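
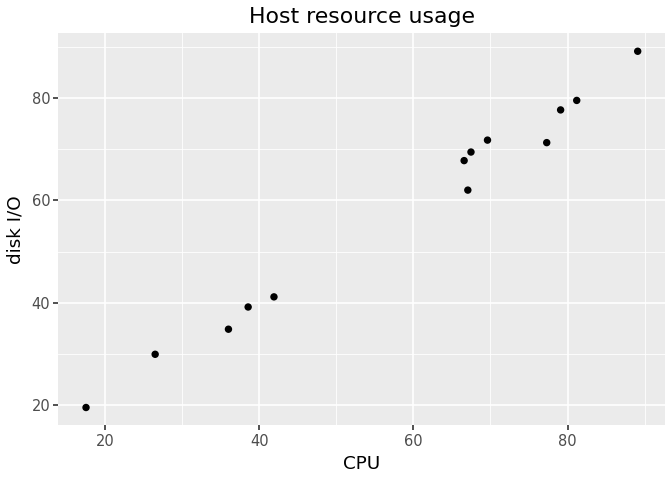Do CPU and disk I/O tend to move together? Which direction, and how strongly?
Points are positively correlated; strong (|r| ≈ 1.0).

positive, strong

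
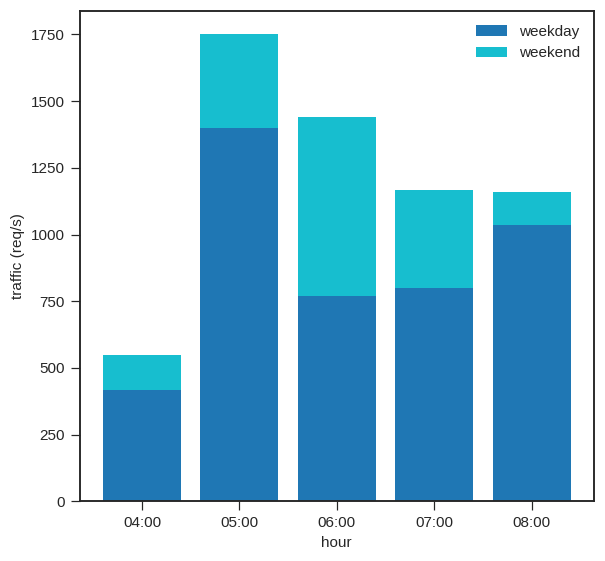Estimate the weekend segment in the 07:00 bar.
≈ 400

weekend top ≈ 1200, bottom ≈ 800; segment ≈ 400.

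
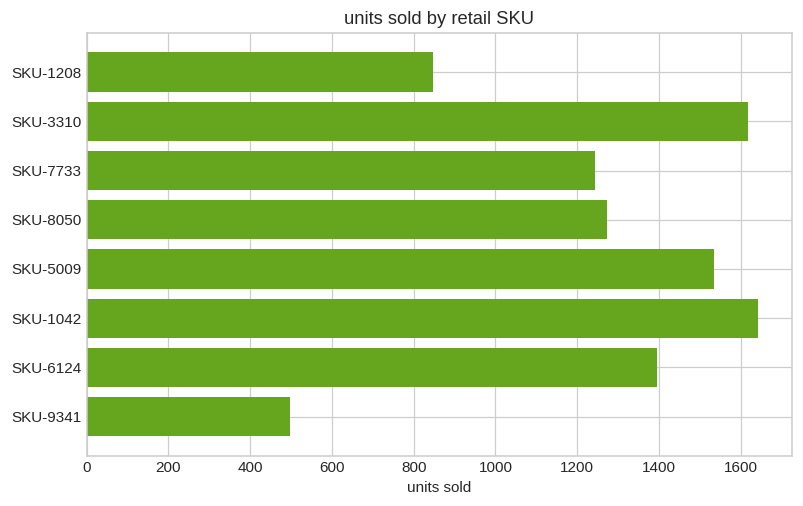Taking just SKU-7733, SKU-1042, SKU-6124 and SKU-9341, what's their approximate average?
(1200 + 1600 + 1400 + 400) / 4 ≈ 1150.

≈ 1150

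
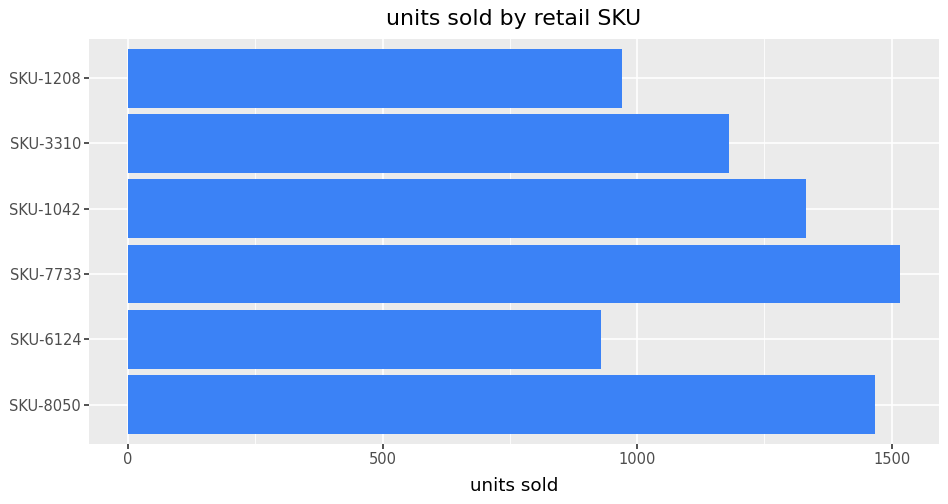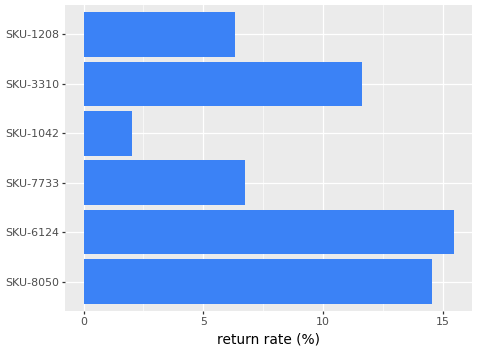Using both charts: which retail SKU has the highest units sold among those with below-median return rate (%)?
SKU-7733

Chart 2 median return rate (%) ≈ 10; below-median retail SKUs: SKU-7733, SKU-1042, SKU-1208. Among those, SKU-7733 has the highest units sold (≈ 1600).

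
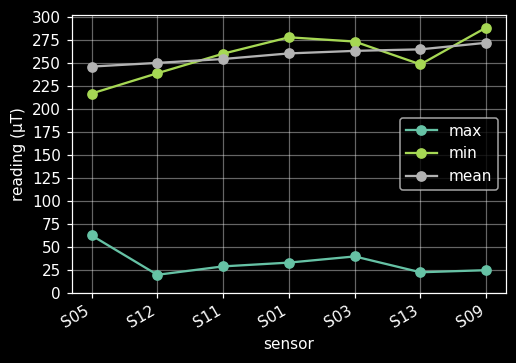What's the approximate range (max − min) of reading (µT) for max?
≈ 25

Max S05 ≈ 50, min S12 ≈ 25; range ≈ 25.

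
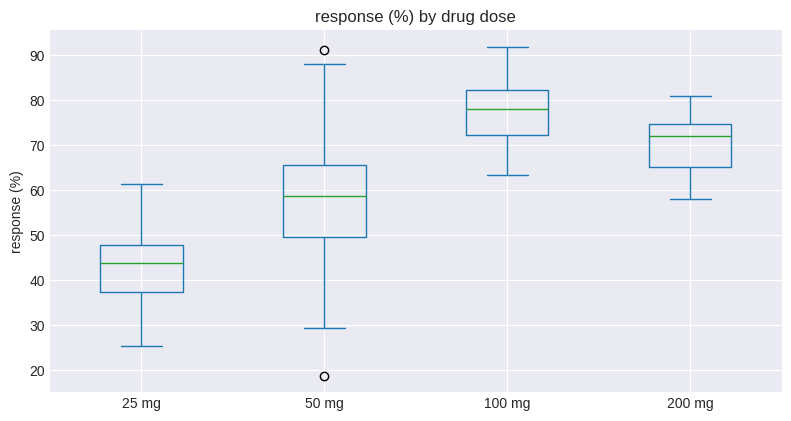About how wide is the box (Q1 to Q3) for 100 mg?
Q3 ≈ 80, Q1 ≈ 70; IQR ≈ 10.

≈ 10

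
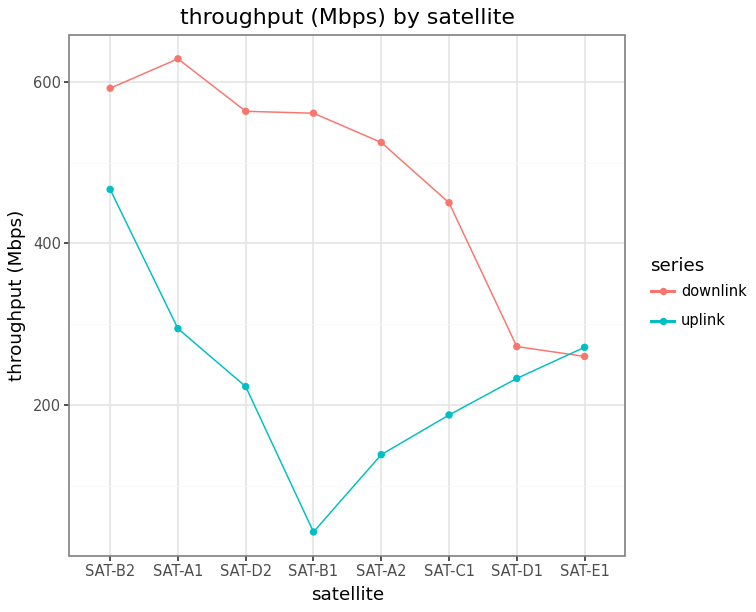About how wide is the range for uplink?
Max SAT-B2 ≈ 450, min SAT-B1 ≈ 50; range ≈ 400.

≈ 400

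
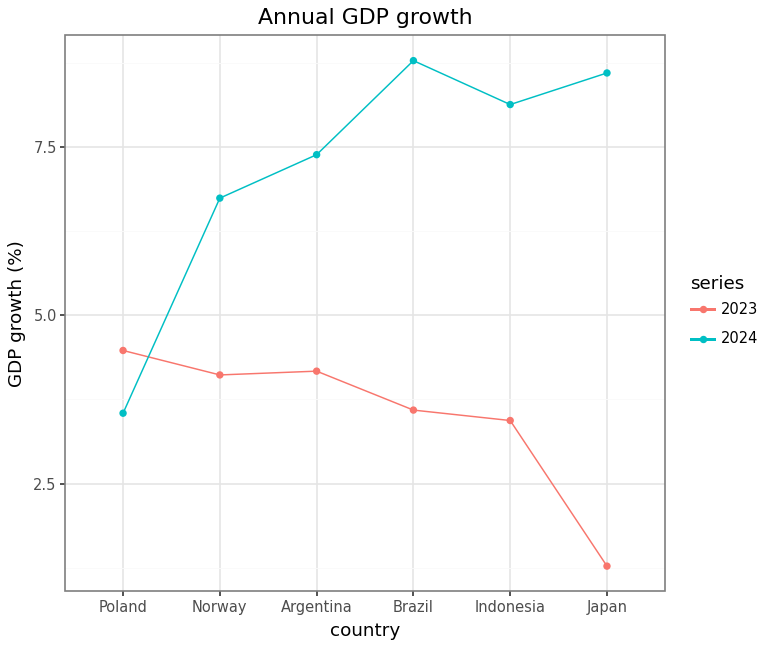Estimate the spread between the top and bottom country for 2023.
≈ 3

Max Poland ≈ 4, min Japan ≈ 1; range ≈ 3.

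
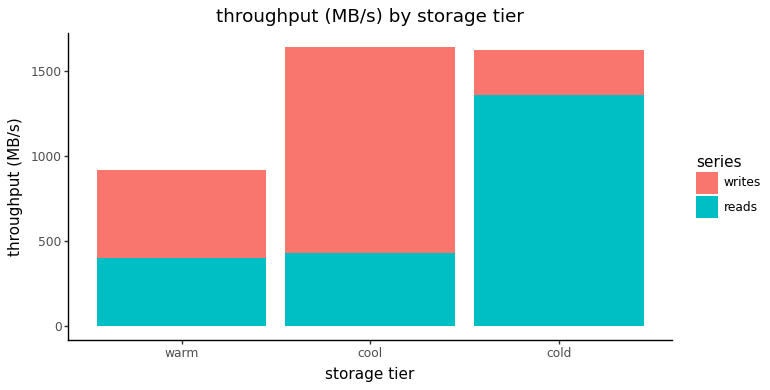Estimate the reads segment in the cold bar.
≈ 1400

reads top ≈ 1400, bottom ≈ 0; segment ≈ 1400.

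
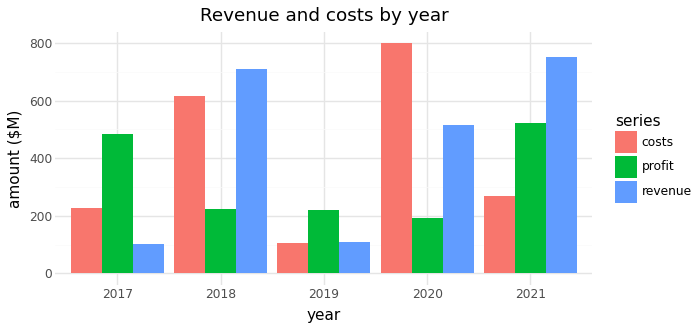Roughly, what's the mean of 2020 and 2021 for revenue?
≈ 650

(500 + 800) / 2 ≈ 650.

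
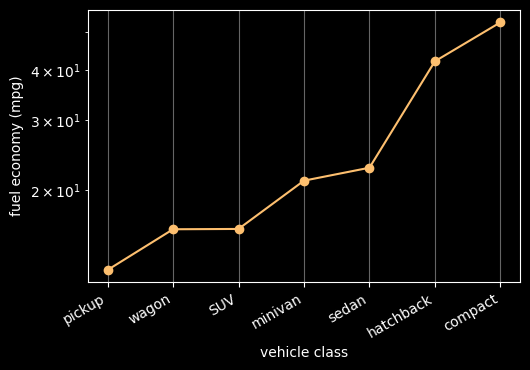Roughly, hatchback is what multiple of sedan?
≈ 1.6×

hatchback ≈ 40, sedan ≈ 25; 40/25 ≈ 1.6.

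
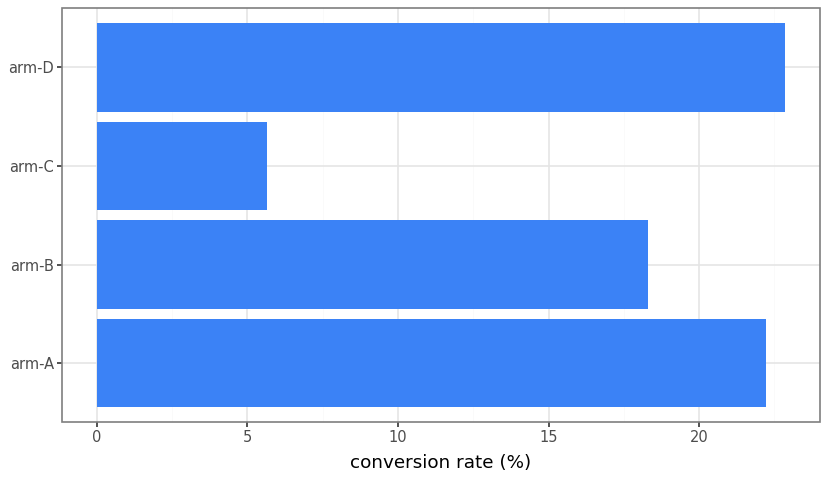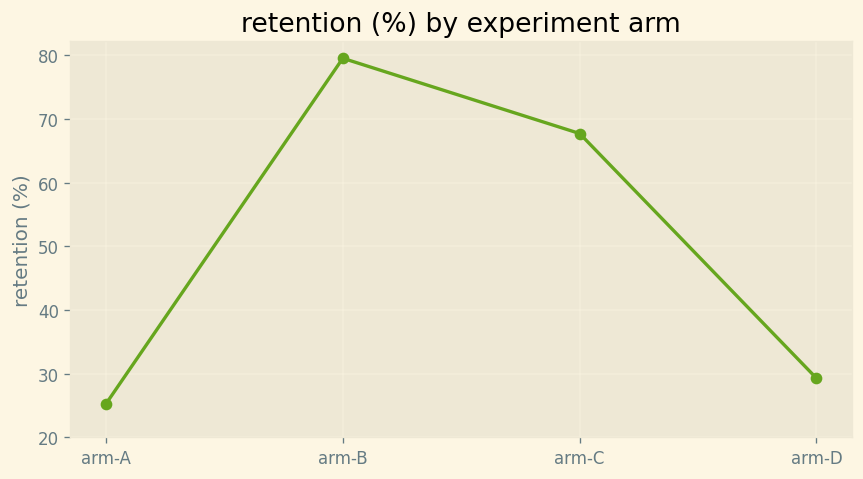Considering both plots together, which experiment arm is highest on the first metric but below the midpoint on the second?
arm-D

Chart 2 median retention (%) ≈ 50; below-median experiment arms: arm-A, arm-D. Among those, arm-D has the highest conversion rate (%) (≈ 25).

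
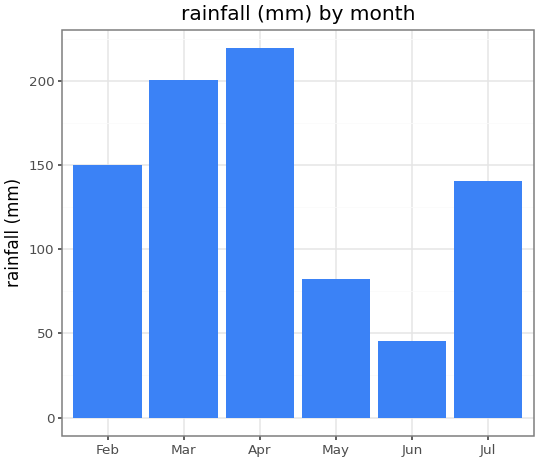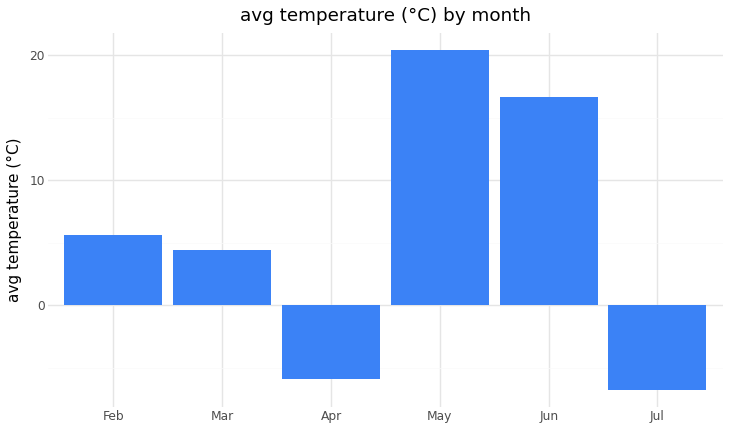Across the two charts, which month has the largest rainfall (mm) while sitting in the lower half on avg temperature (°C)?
Apr

Chart 2 median avg temperature (°C) ≈ 6; below-median months: Mar, Apr, Jul. Among those, Apr has the highest rainfall (mm) (≈ 225).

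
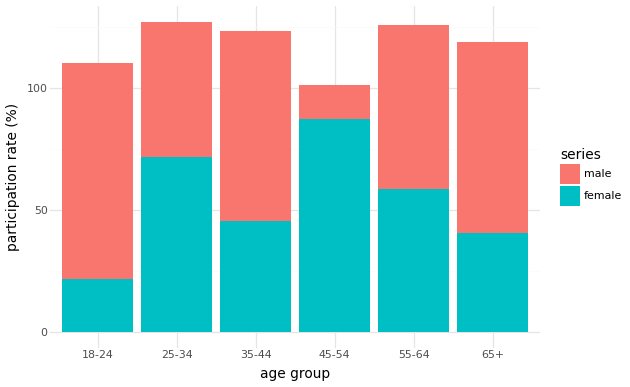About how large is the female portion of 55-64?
female top ≈ 60, bottom ≈ 0; segment ≈ 60.

≈ 60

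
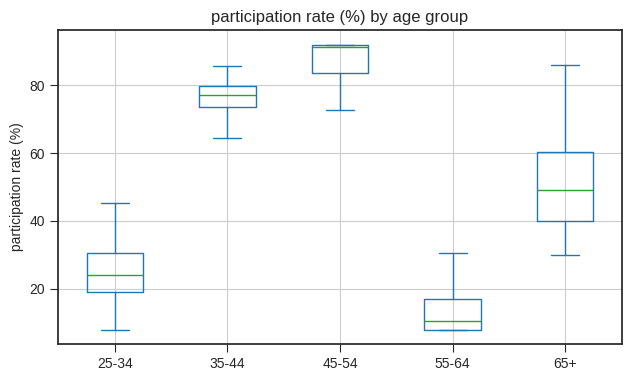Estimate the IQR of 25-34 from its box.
≈ 10

Q3 ≈ 30, Q1 ≈ 20; IQR ≈ 10.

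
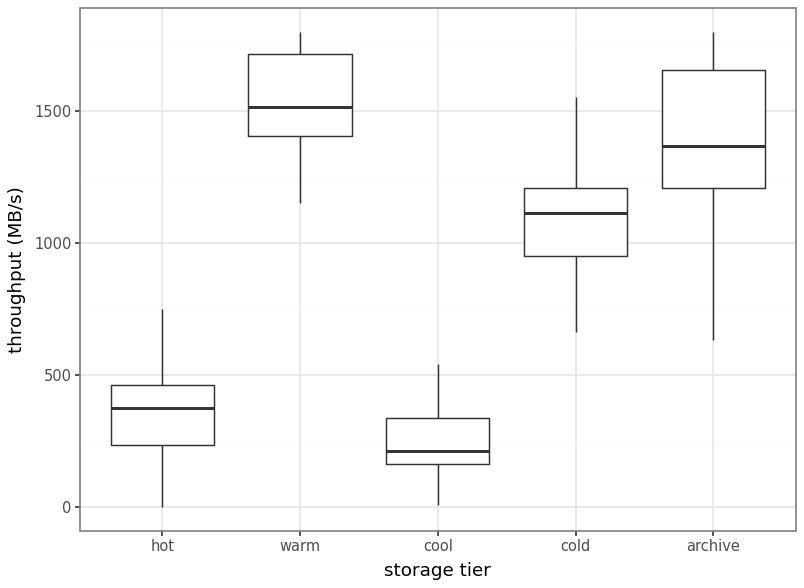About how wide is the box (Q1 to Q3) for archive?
Q3 ≈ 1600, Q1 ≈ 1200; IQR ≈ 400.

≈ 400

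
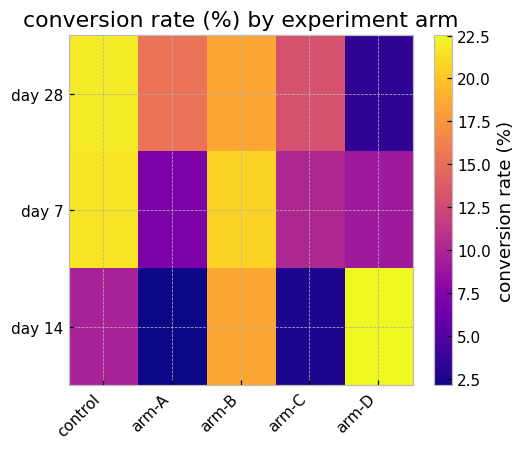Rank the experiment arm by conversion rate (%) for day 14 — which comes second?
arm-B

Top 3 for day 14: arm-D ≈ 22, arm-B ≈ 18, control ≈ 10.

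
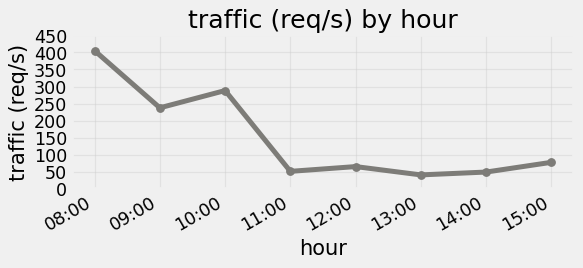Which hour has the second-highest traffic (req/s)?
Top 3: 08:00 ≈ 400, 10:00 ≈ 300, 09:00 ≈ 250.

10:00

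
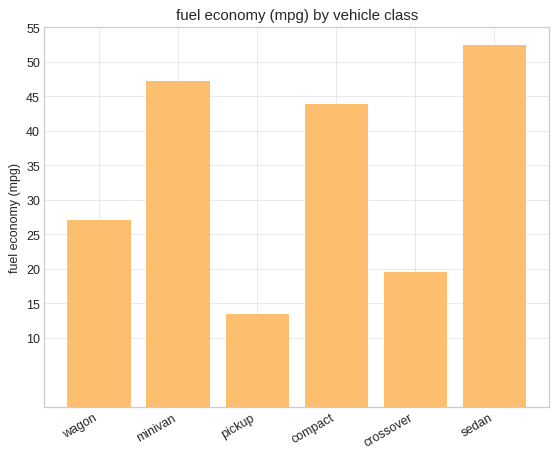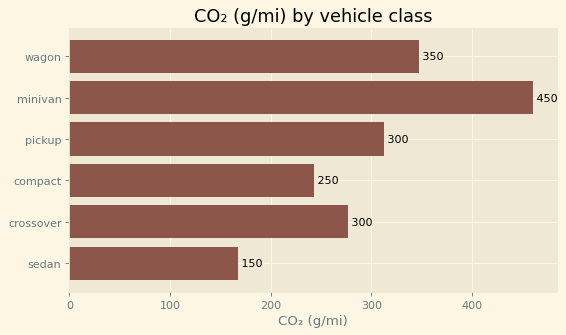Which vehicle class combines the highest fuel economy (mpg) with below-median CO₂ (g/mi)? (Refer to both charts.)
sedan

Chart 2 median CO₂ (g/mi) ≈ 300; below-median vehicle classes: compact, crossover, sedan. Among those, sedan has the highest fuel economy (mpg) (≈ 50).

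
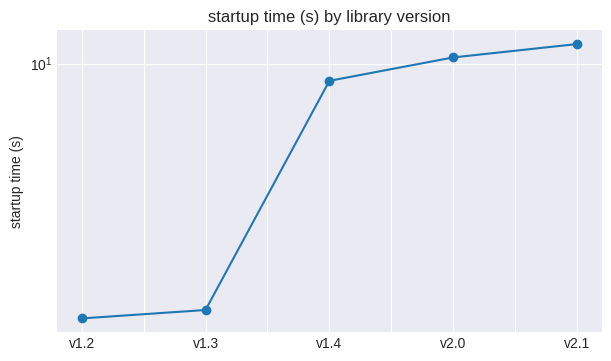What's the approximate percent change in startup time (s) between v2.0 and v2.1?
v2.0 ≈ 11, v2.1 ≈ 12; (12 − 11) / 11 ≈ +9.1%.

≈ +9.1%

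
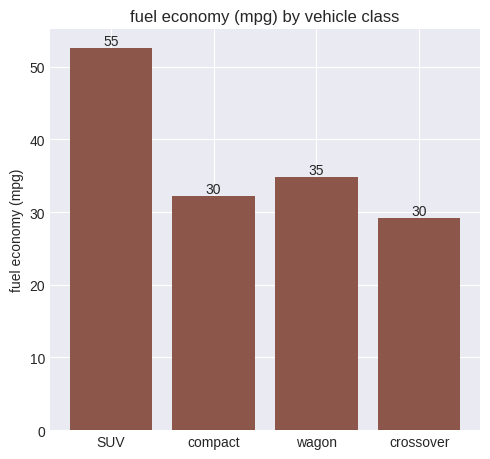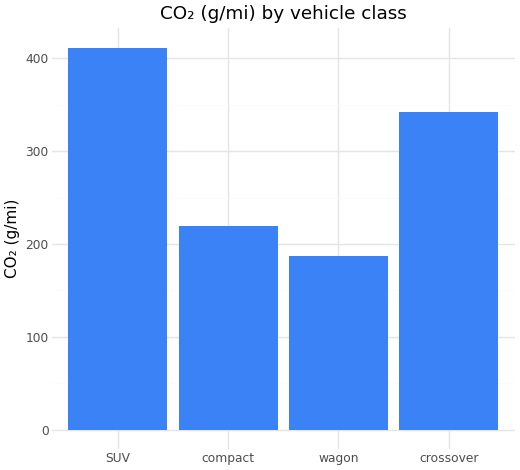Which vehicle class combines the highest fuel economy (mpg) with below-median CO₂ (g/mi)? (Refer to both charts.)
wagon

Chart 2 median CO₂ (g/mi) ≈ 300; below-median vehicle classes: compact, wagon. Among those, wagon has the highest fuel economy (mpg) (≈ 35).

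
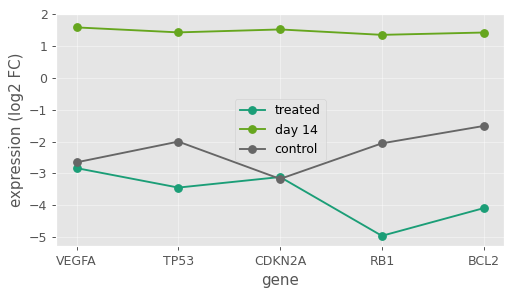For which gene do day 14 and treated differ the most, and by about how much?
RB1: day 14 ≈ 1, treated ≈ -5 → gap ≈ 6. Next-largest (BCL2) is only ≈ 5.

RB1, ≈ 6 log2 FC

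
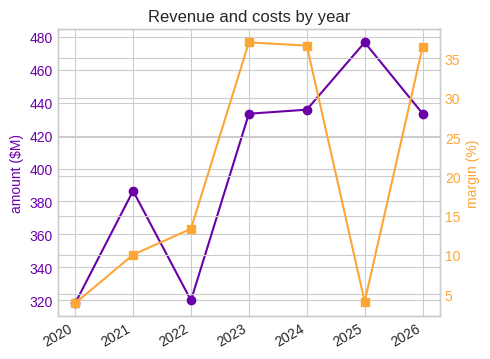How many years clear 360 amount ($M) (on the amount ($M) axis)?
Above 360: 2021, 2023, 2024, 2025, 2026.

5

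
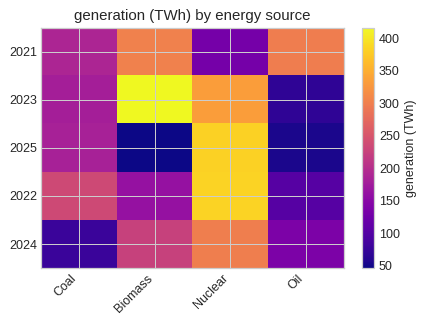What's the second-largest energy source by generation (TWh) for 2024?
Biomass

Top 3 for 2024: Nuclear ≈ 300, Biomass ≈ 250, Oil ≈ 150.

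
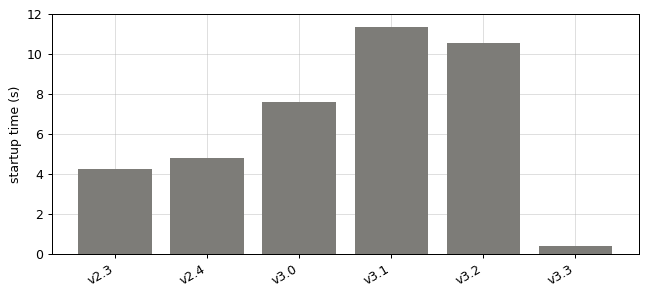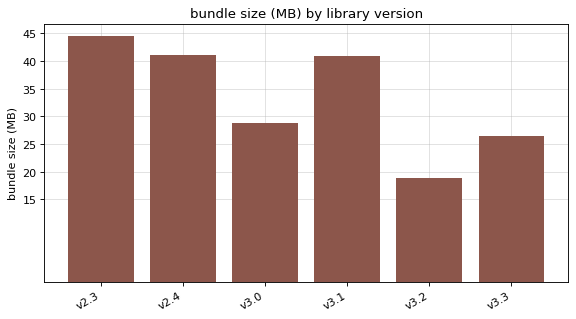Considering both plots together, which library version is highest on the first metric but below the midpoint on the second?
v3.2

Chart 2 median bundle size (MB) ≈ 35; below-median library versions: v3.0, v3.2, v3.3. Among those, v3.2 has the highest startup time (s) (≈ 10).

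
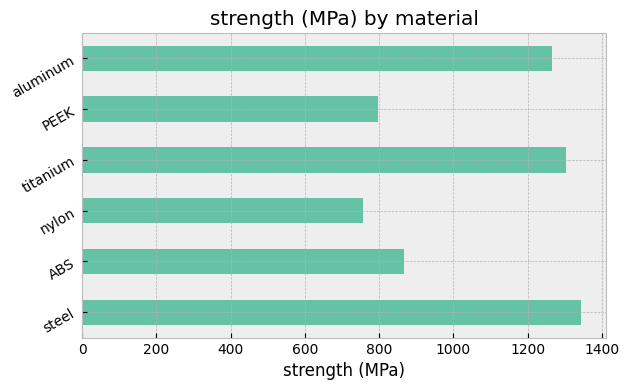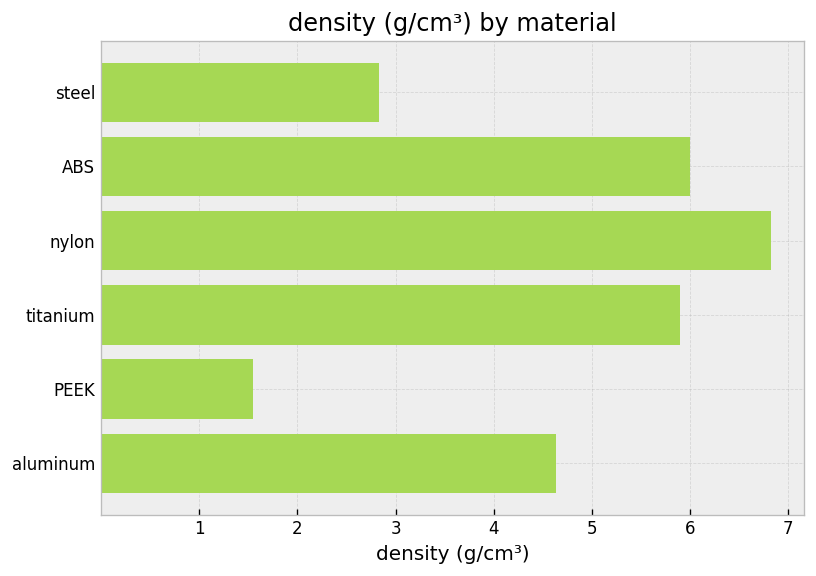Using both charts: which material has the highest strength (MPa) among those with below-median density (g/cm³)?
Chart 2 median density (g/cm³) ≈ 5; below-median materials: steel, PEEK, aluminum. Among those, steel has the highest strength (MPa) (≈ 1400).

steel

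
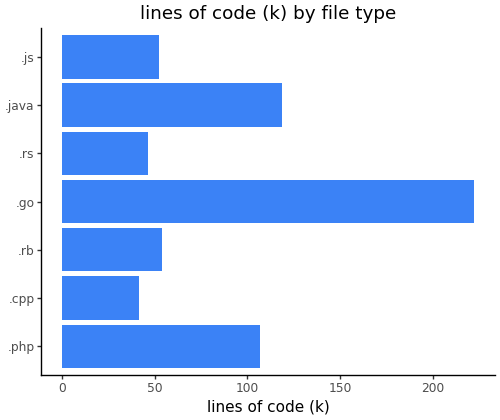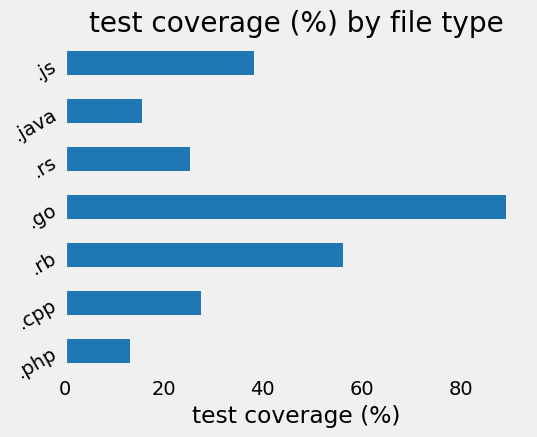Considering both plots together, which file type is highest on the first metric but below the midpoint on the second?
Chart 2 median test coverage (%) ≈ 30; below-median file types: .php, .rs, .java. Among those, .java has the highest lines of code (k) (≈ 125).

.java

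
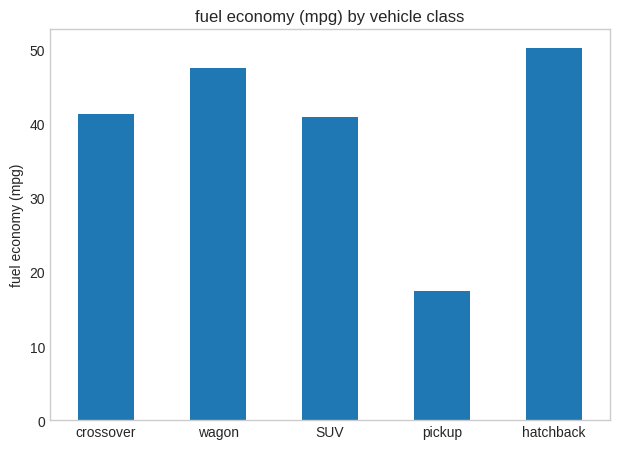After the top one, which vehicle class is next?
Top 3: hatchback ≈ 50, wagon ≈ 45, crossover ≈ 40.

wagon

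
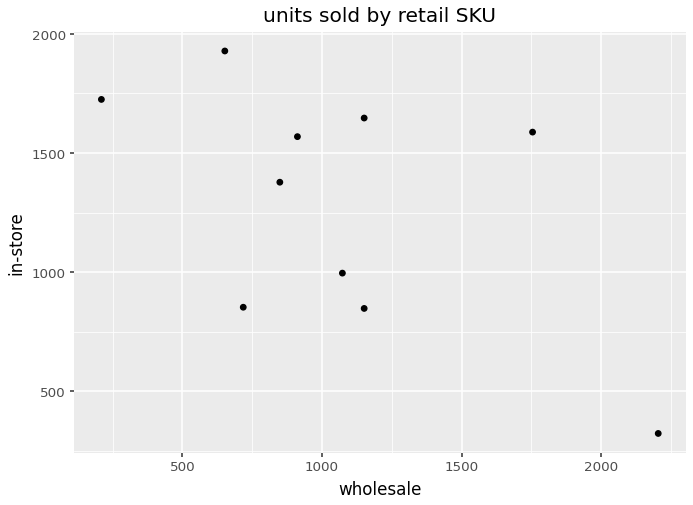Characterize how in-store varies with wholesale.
Points are negatively correlated; moderate (|r| ≈ 0.6).

negative, moderate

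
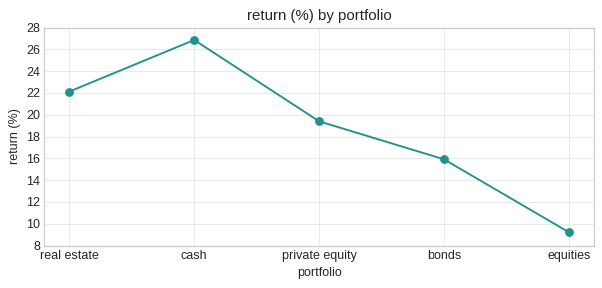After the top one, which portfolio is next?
Top 3: cash ≈ 26, real estate ≈ 22, private equity ≈ 20.

real estate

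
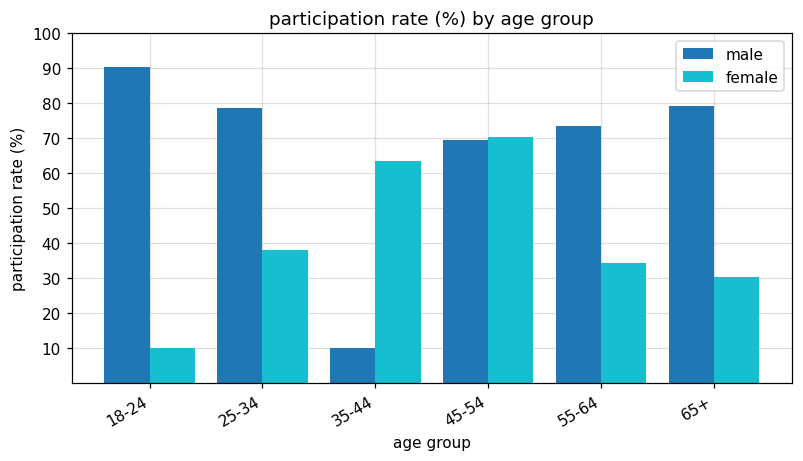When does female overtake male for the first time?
25-34: female ≈ 40 vs male ≈ 80 (not yet); 35-44: female ≈ 60 vs male ≈ 10 (first crossover).

35-44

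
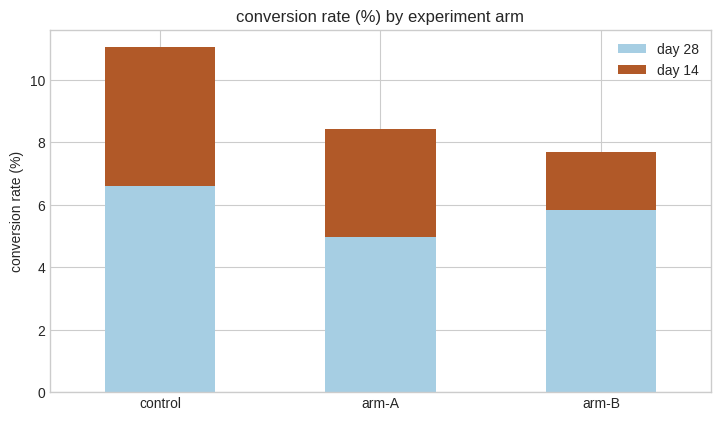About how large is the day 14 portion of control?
day 14 top ≈ 11, bottom ≈ 7; segment ≈ 4.

≈ 4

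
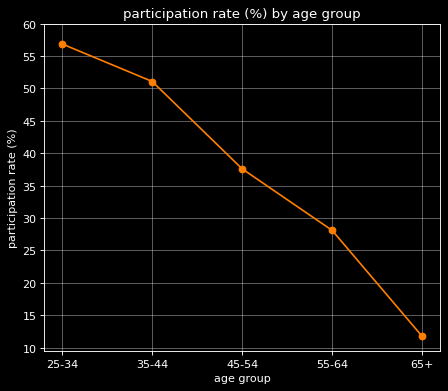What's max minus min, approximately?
≈ 45

Max 25-34 ≈ 55, min 65+ ≈ 10; range ≈ 45.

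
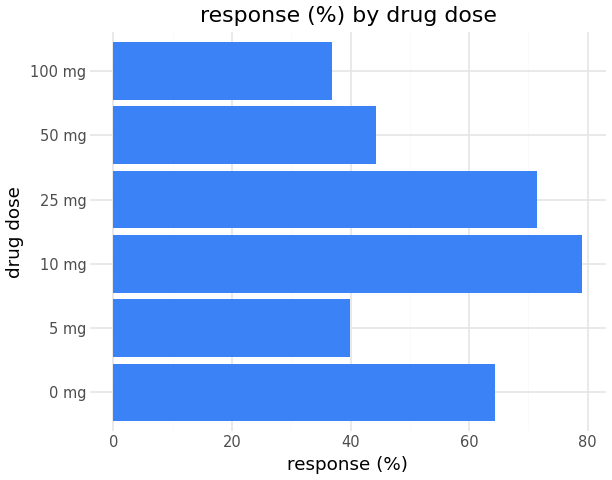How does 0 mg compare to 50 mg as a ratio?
0 mg ≈ 60, 50 mg ≈ 40; 60/40 ≈ 1.5.

≈ 1.5×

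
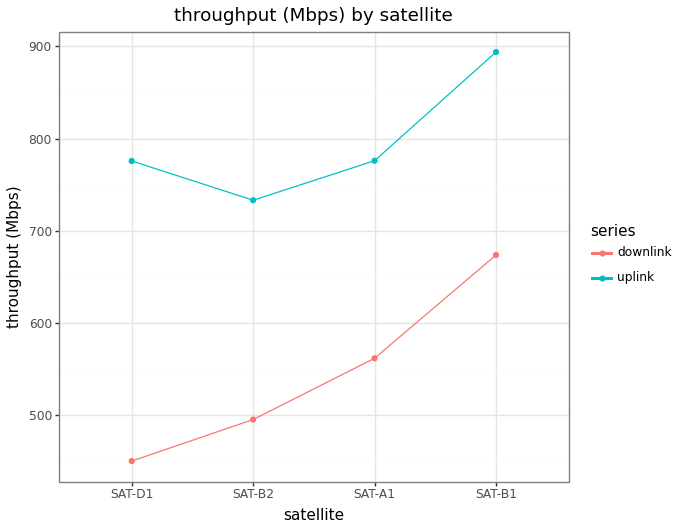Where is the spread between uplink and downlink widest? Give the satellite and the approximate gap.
SAT-D1, ≈ 350 Mbps

SAT-D1: uplink ≈ 800, downlink ≈ 450 → gap ≈ 350. Next-largest (SAT-B2) is only ≈ 250.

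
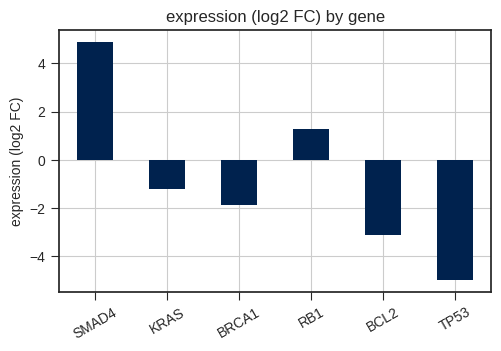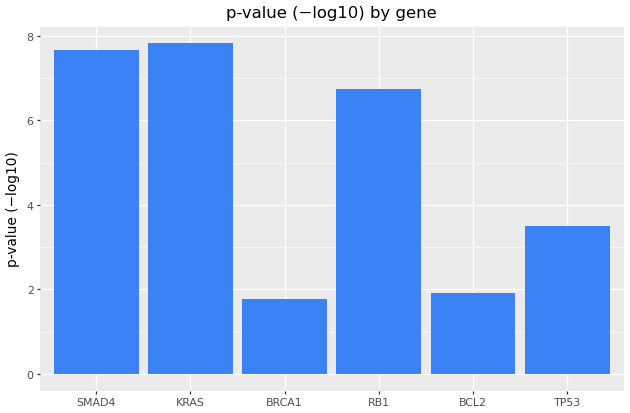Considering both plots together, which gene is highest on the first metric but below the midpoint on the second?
Chart 2 median p-value (−log10) ≈ 5; below-median genes: BRCA1, BCL2, TP53. Among those, BRCA1 has the highest expression (log2 FC) (≈ -2).

BRCA1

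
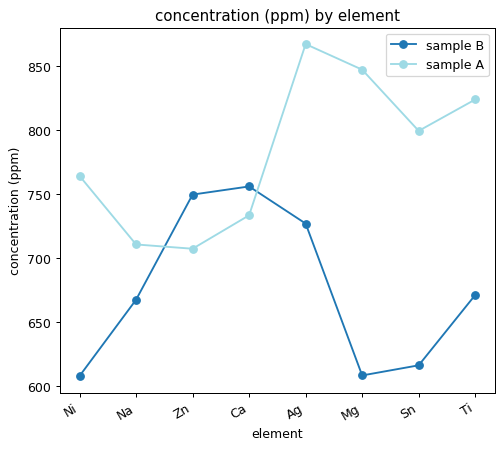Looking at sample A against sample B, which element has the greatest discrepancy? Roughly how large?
Mg: sample A ≈ 850, sample B ≈ 600 → gap ≈ 250. Next-largest (Sn) is only ≈ 175.

Mg, ≈ 250 ppm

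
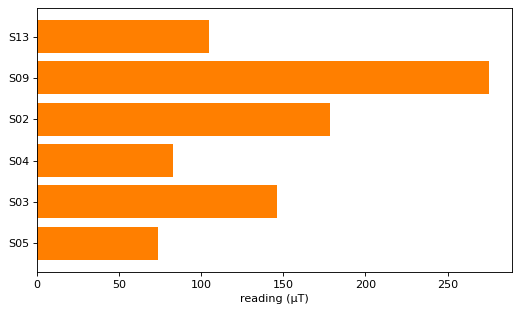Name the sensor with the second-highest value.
Top 3: S09 ≈ 275, S02 ≈ 175, S03 ≈ 150.

S02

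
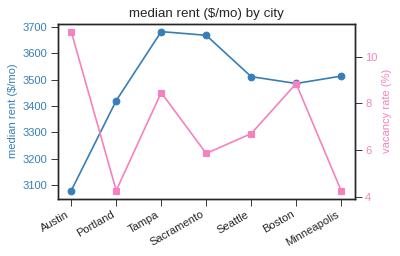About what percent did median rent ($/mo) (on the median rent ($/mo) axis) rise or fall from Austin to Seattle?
≈ +12.9%

Austin ≈ 3100, Seattle ≈ 3500; (3500 − 3100) / 3100 ≈ +12.9%.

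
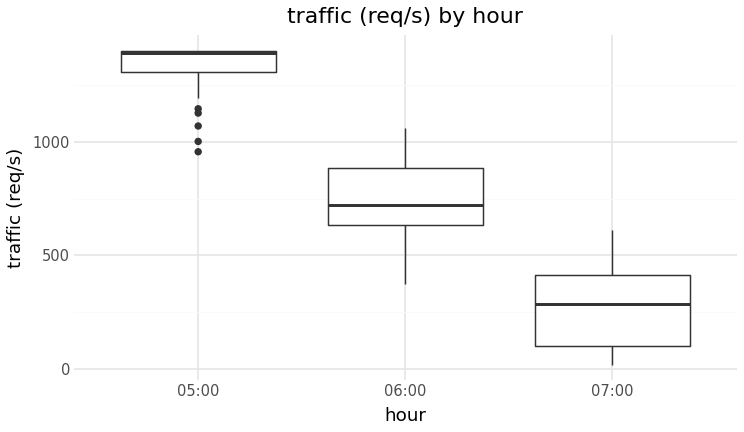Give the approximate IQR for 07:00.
≈ 300

Q3 ≈ 400, Q1 ≈ 100; IQR ≈ 300.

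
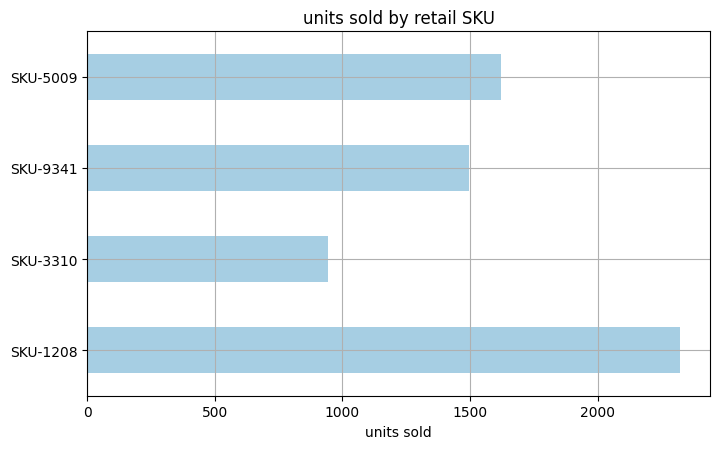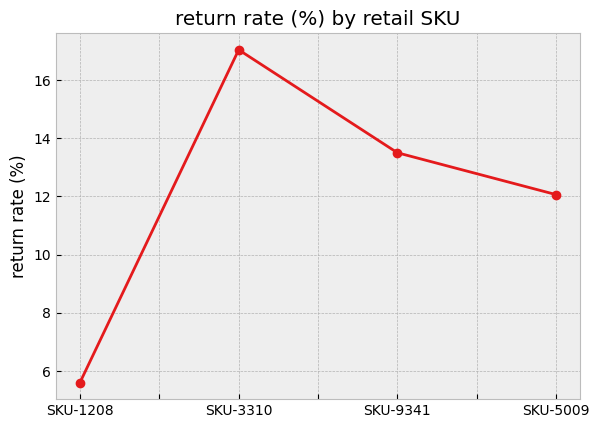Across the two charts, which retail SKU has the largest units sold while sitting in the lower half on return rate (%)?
SKU-1208

Chart 2 median return rate (%) ≈ 12; below-median retail SKUs: SKU-1208, SKU-5009. Among those, SKU-1208 has the highest units sold (≈ 2500).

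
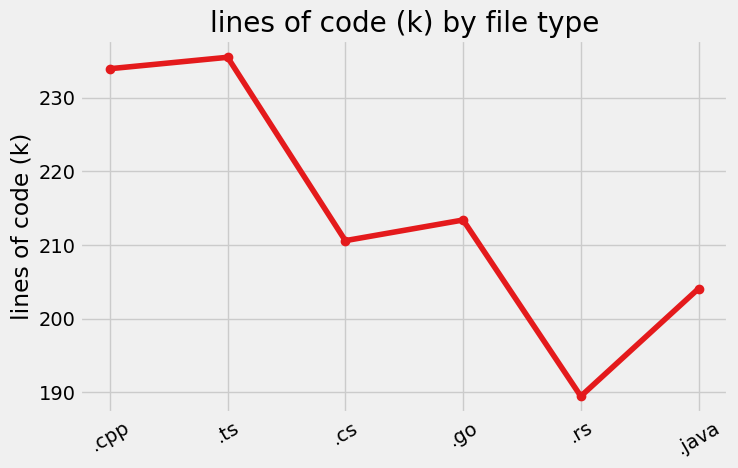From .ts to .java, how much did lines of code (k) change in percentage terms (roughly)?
≈ -12.8%

.ts ≈ 235, .java ≈ 205; (205 − 235) / 235 ≈ -12.8%.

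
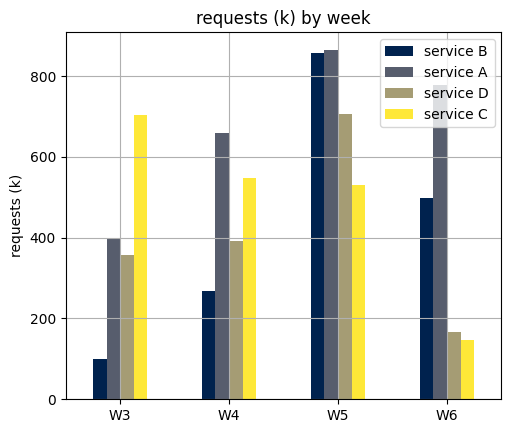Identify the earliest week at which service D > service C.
W4: service D ≈ 400 vs service C ≈ 500 (not yet); W5: service D ≈ 700 vs service C ≈ 500 (first crossover).

W5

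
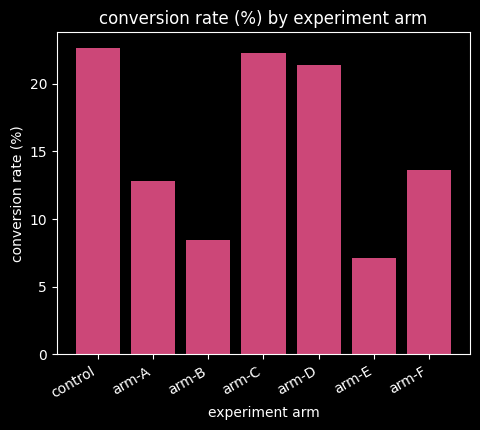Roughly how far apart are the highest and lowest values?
≈ 14

Max control ≈ 22, min arm-E ≈ 8; range ≈ 14.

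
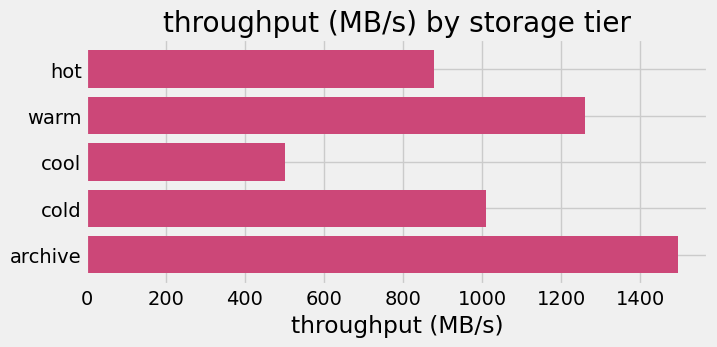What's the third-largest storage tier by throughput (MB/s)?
cold

Top 4: archive ≈ 1400, warm ≈ 1200, cold ≈ 1000, hot ≈ 800.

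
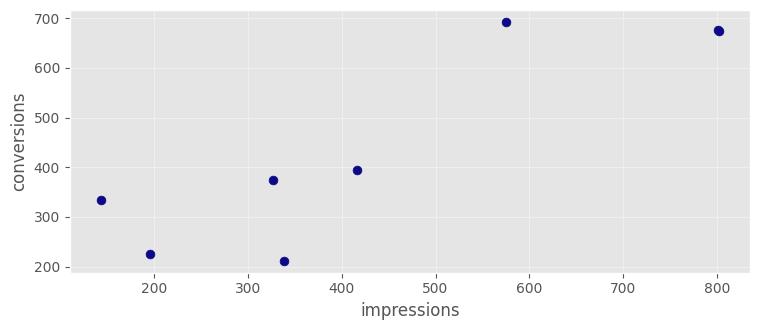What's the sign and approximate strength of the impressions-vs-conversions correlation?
Points are positively correlated; strong (|r| ≈ 0.9).

positive, strong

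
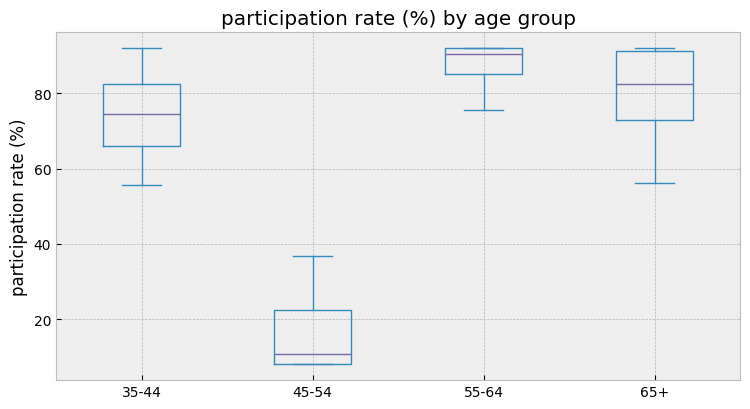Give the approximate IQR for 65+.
≈ 20

Q3 ≈ 90, Q1 ≈ 70; IQR ≈ 20.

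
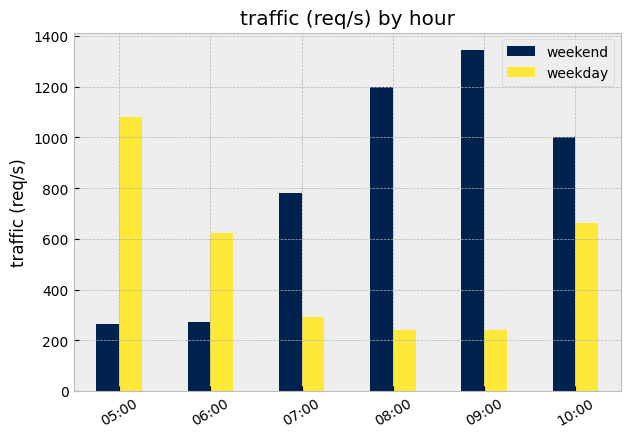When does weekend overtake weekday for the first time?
07:00

06:00: weekend ≈ 200 vs weekday ≈ 600 (not yet); 07:00: weekend ≈ 800 vs weekday ≈ 200 (first crossover).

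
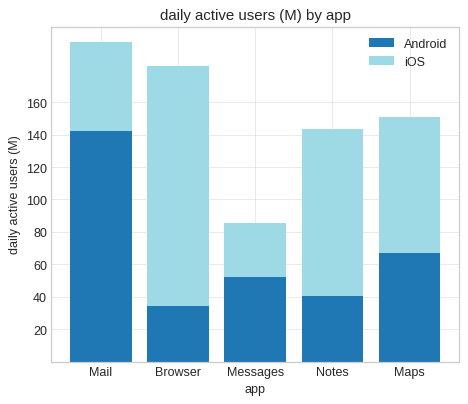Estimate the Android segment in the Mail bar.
≈ 140

Android top ≈ 140, bottom ≈ 0; segment ≈ 140.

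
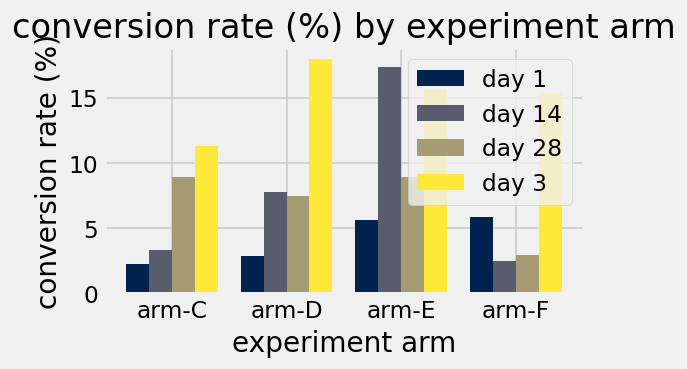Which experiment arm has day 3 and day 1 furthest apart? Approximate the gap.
arm-D, ≈ 16 %

arm-D: day 3 ≈ 18, day 1 ≈ 2 → gap ≈ 16. Next-largest (arm-E) is only ≈ 10.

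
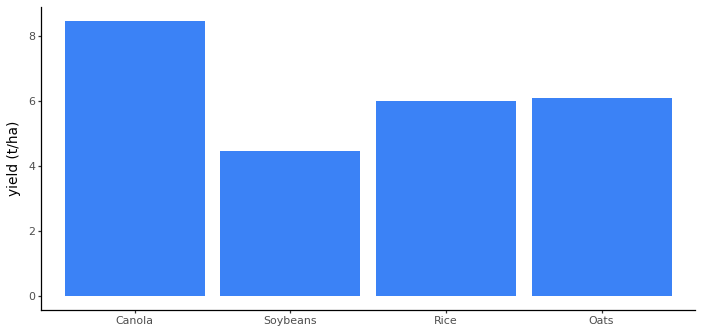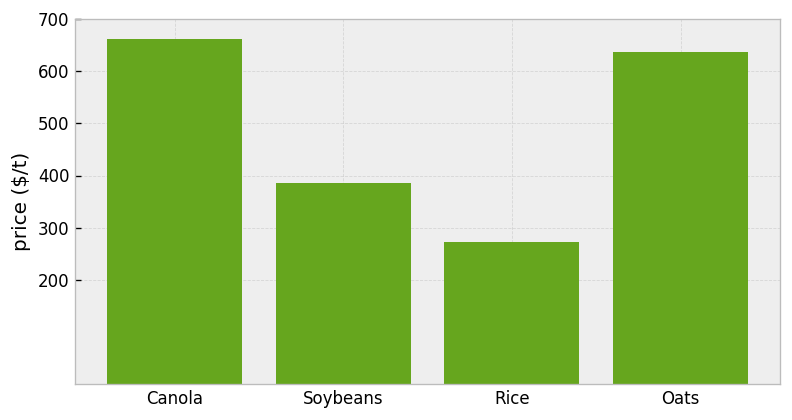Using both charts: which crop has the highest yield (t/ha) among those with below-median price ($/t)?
Chart 2 median price ($/t) ≈ 500; below-median crops: Soybeans, Rice. Among those, Rice has the highest yield (t/ha) (≈ 6).

Rice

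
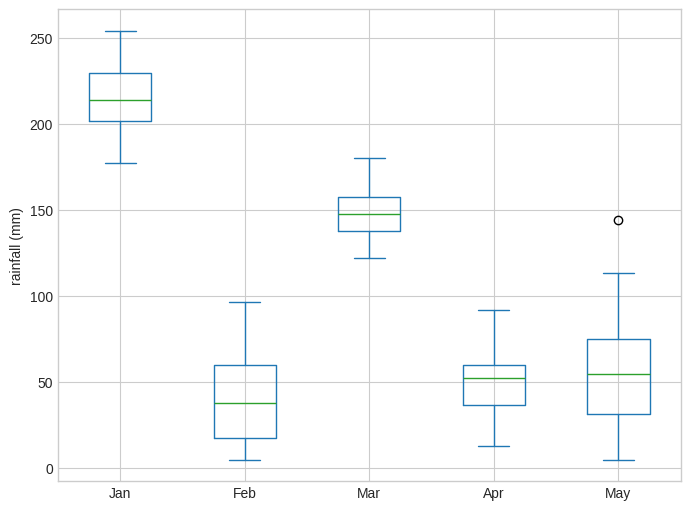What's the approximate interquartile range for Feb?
≈ 40

Q3 ≈ 60, Q1 ≈ 20; IQR ≈ 40.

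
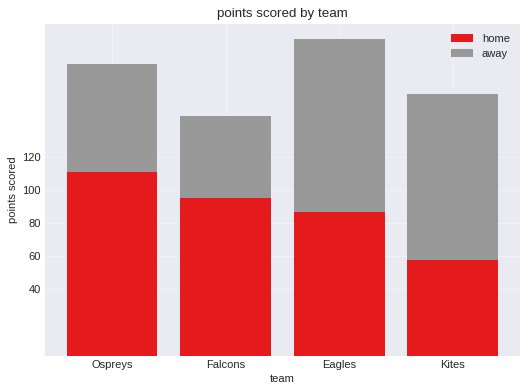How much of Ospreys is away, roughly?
away top ≈ 180, bottom ≈ 120; segment ≈ 60.

≈ 60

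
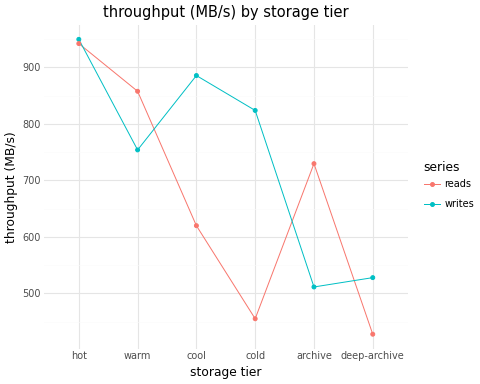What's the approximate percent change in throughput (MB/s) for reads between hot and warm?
≈ -10.5%

hot ≈ 950, warm ≈ 850; (850 − 950) / 950 ≈ -10.5%.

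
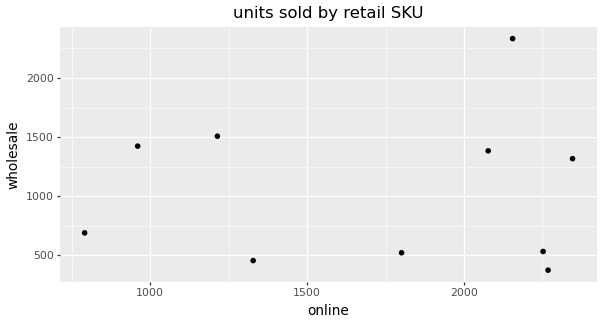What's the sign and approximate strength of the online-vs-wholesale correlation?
Points are roughly uncorrelated; weak (|r| ≈ 0.1).

no clear correlation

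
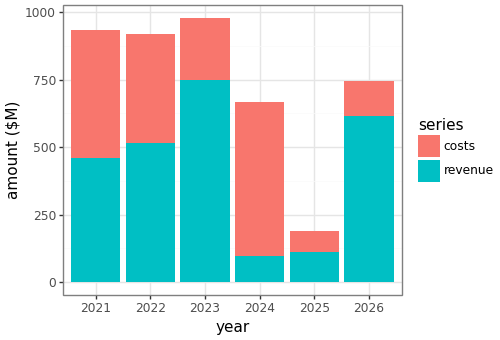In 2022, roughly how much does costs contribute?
costs top ≈ 900, bottom ≈ 500; segment ≈ 400.

≈ 400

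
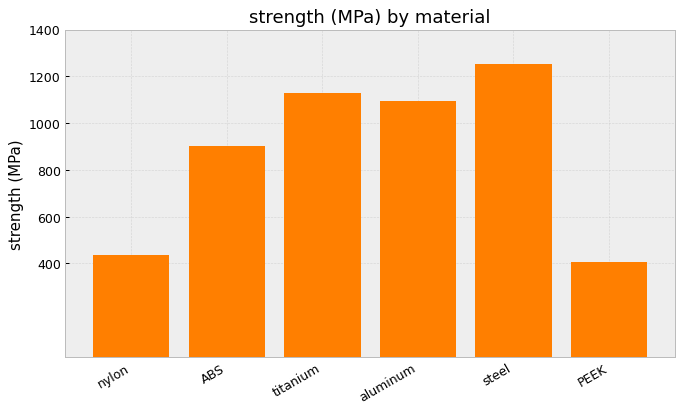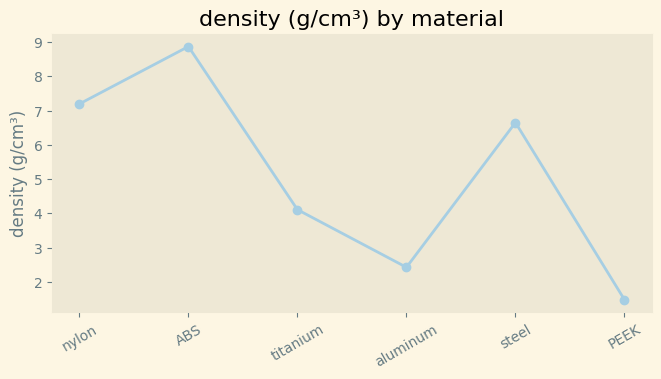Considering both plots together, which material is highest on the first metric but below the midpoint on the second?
titanium

Chart 2 median density (g/cm³) ≈ 5; below-median materials: titanium, aluminum, PEEK. Among those, titanium has the highest strength (MPa) (≈ 1200).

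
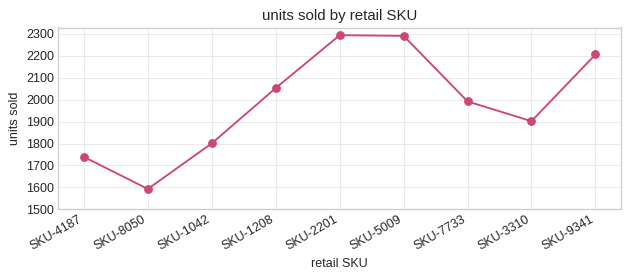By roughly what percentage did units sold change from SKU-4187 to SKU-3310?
SKU-4187 ≈ 1700, SKU-3310 ≈ 1900; (1900 − 1700) / 1700 ≈ +11.8%.

≈ +11.8%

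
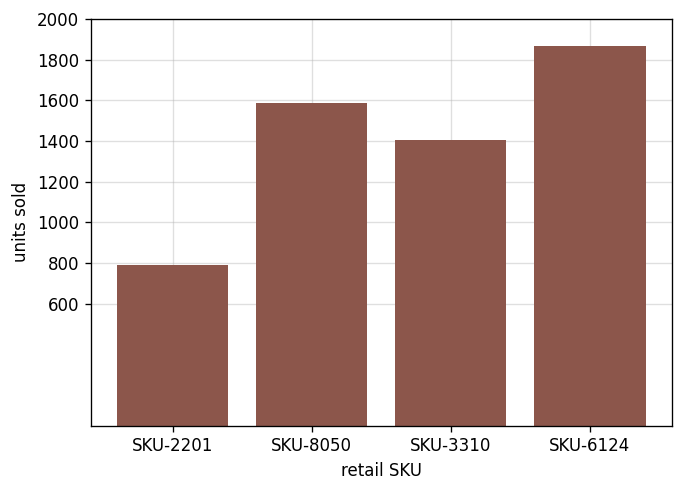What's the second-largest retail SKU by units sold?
Top 3: SKU-6124 ≈ 1800, SKU-8050 ≈ 1600, SKU-3310 ≈ 1400.

SKU-8050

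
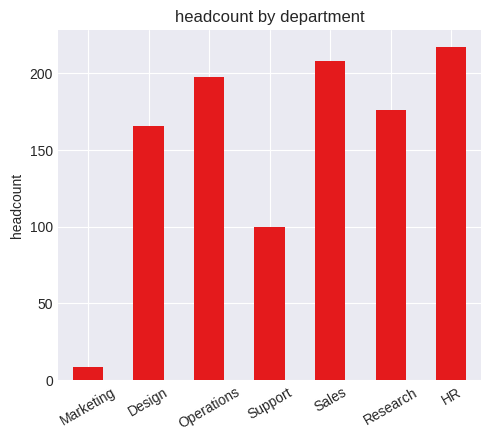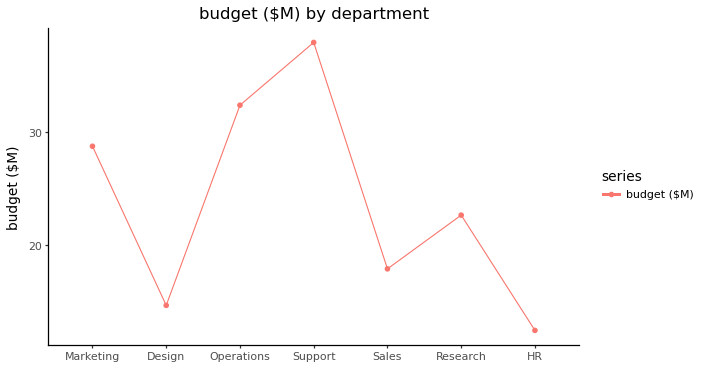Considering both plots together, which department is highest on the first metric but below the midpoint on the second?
HR

Chart 2 median budget ($M) ≈ 25; below-median departments: Design, Sales, HR. Among those, HR has the highest headcount (≈ 220).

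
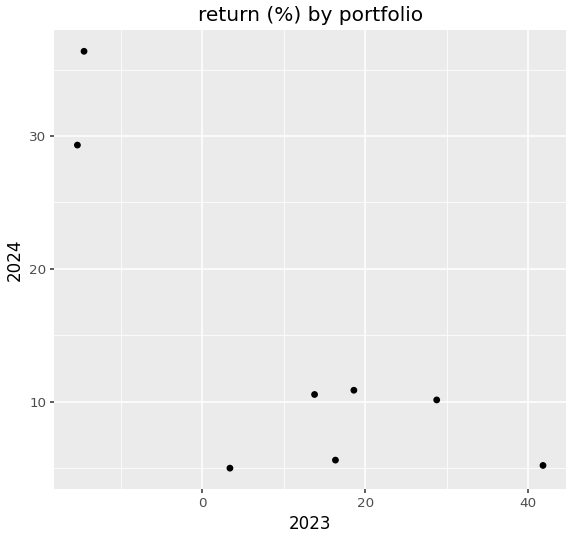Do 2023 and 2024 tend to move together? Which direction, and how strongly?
negative, strong

Points are negatively correlated; strong (|r| ≈ 0.8).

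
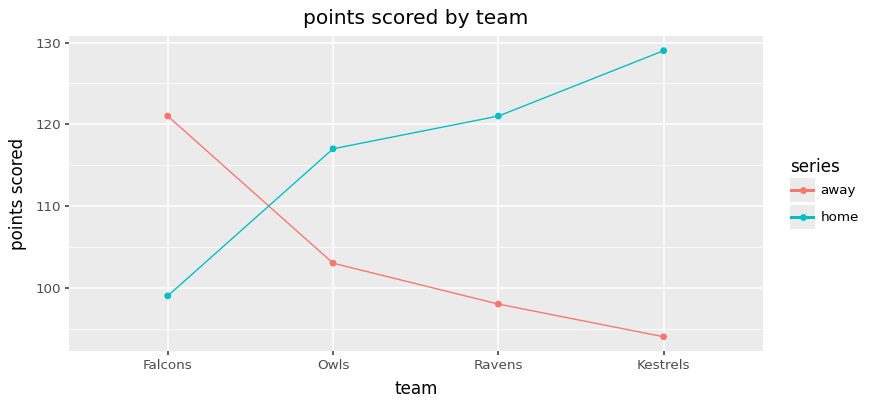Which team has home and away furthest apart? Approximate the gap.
Kestrels, ≈ 35

Kestrels: home ≈ 130, away ≈ 95 → gap ≈ 35. Next-largest (Ravens) is only ≈ 20.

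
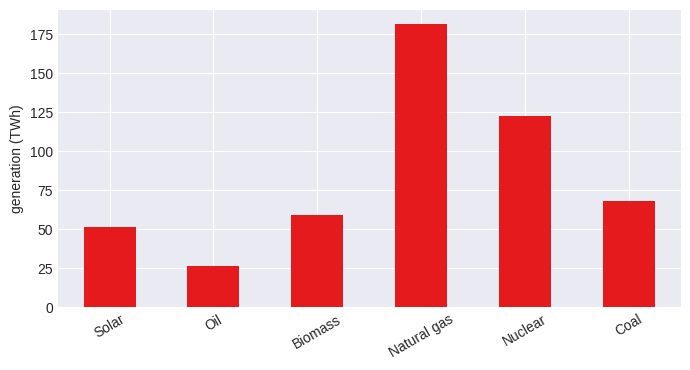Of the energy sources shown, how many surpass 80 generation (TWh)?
2

Above 80: Natural gas, Nuclear.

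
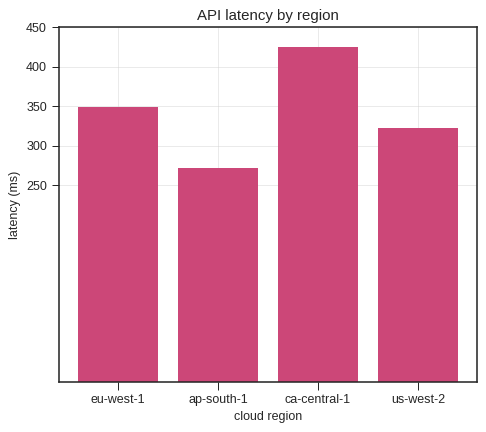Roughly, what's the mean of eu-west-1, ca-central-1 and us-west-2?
(350 + 400 + 300) / 3 ≈ 350.

≈ 350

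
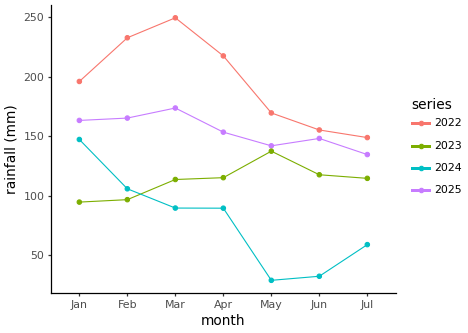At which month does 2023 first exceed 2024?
Feb: 2023 ≈ 100 vs 2024 ≈ 100 (not yet); Mar: 2023 ≈ 120 vs 2024 ≈ 80 (first crossover).

Mar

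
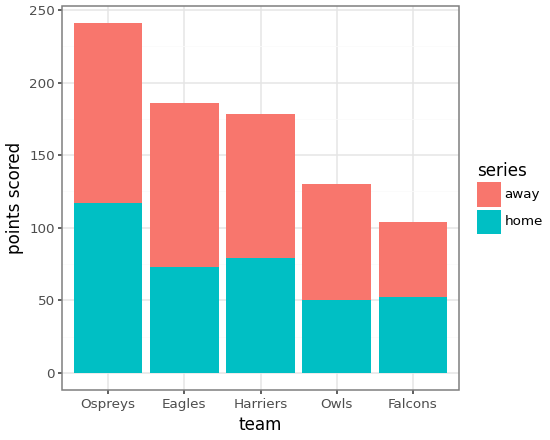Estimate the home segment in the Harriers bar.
home top ≈ 75, bottom ≈ 0; segment ≈ 75.

≈ 75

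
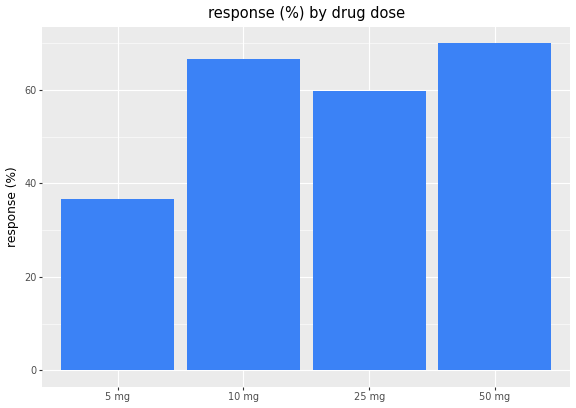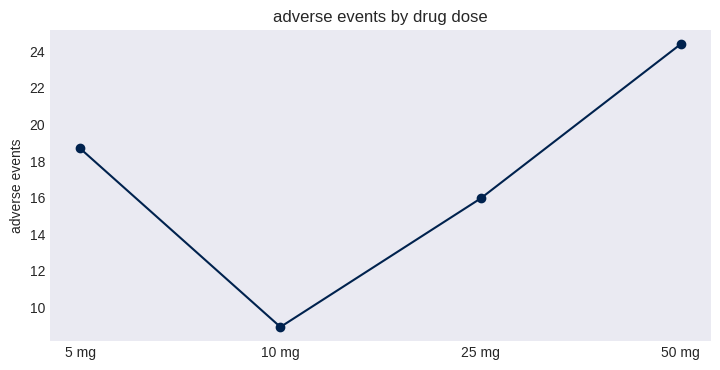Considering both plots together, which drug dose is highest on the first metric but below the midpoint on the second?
10 mg

Chart 2 median adverse events ≈ 15; below-median drug doses: 10 mg, 25 mg. Among those, 10 mg has the highest response (%) (≈ 70).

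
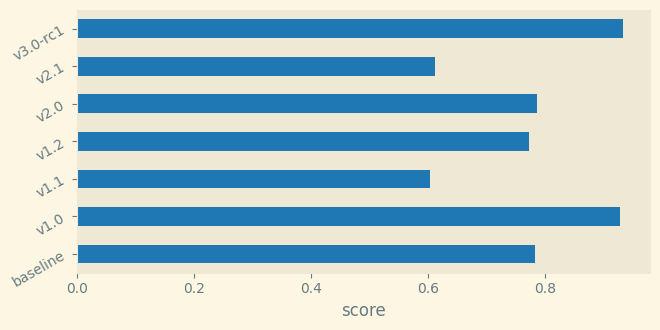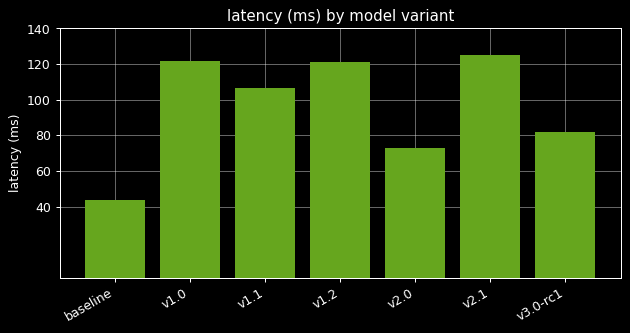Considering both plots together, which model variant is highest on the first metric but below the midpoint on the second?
v3.0-rc1

Chart 2 median latency (ms) ≈ 100; below-median model variants: baseline, v2.0, v3.0-rc1. Among those, v3.0-rc1 has the highest score (≈ 0.9).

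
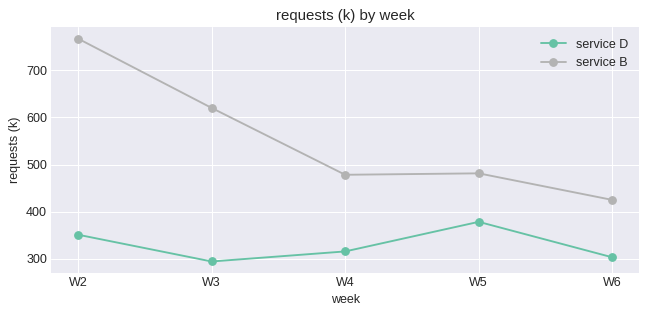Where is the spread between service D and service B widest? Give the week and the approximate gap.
W2: service D ≈ 350, service B ≈ 750 → gap ≈ 400. Next-largest (W3) is only ≈ 300.

W2, ≈ 400 k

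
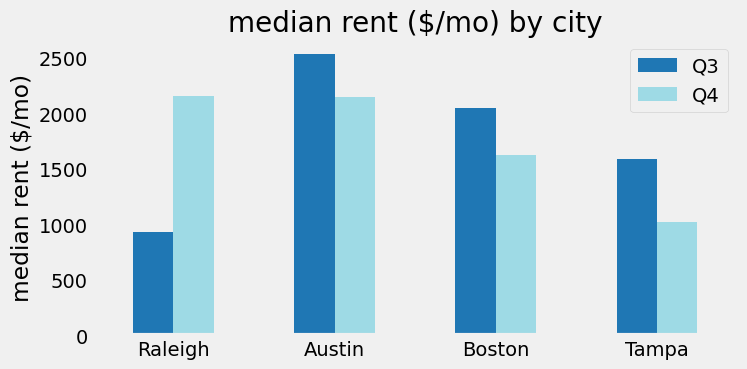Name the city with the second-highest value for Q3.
Top 3 for Q3: Austin ≈ 2500, Boston ≈ 2000, Tampa ≈ 1500.

Boston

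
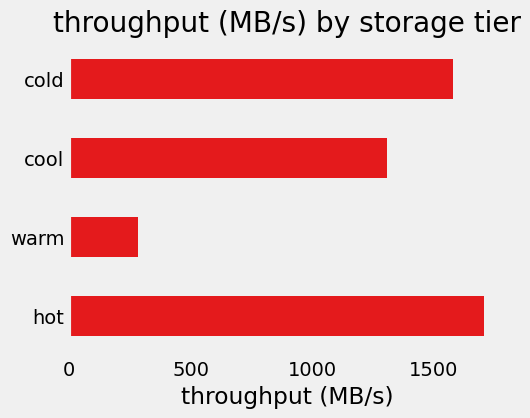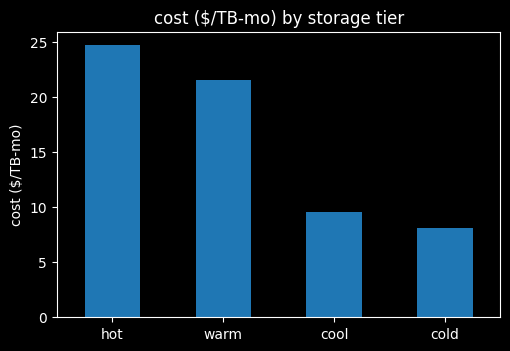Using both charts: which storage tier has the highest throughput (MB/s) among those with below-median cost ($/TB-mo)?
cold

Chart 2 median cost ($/TB-mo) ≈ 15; below-median storage tiers: cool, cold. Among those, cold has the highest throughput (MB/s) (≈ 1600).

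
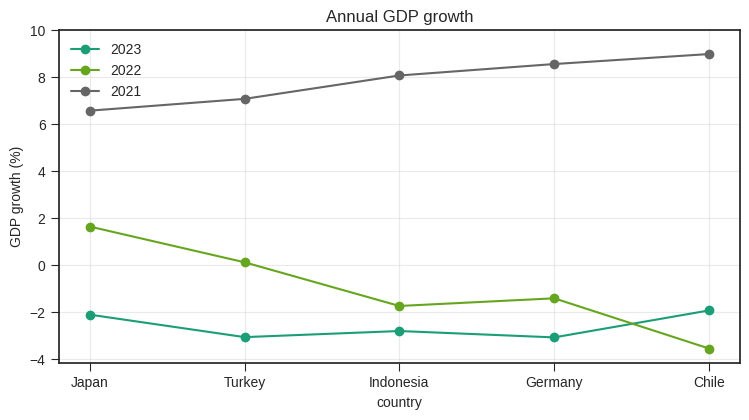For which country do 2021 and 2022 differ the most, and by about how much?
Chile, ≈ 12 %

Chile: 2021 ≈ 8, 2022 ≈ -4 → gap ≈ 12. Next-largest (Germany) is only ≈ 10.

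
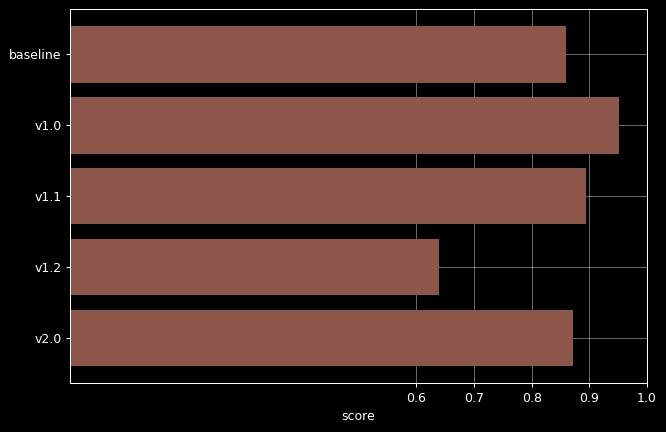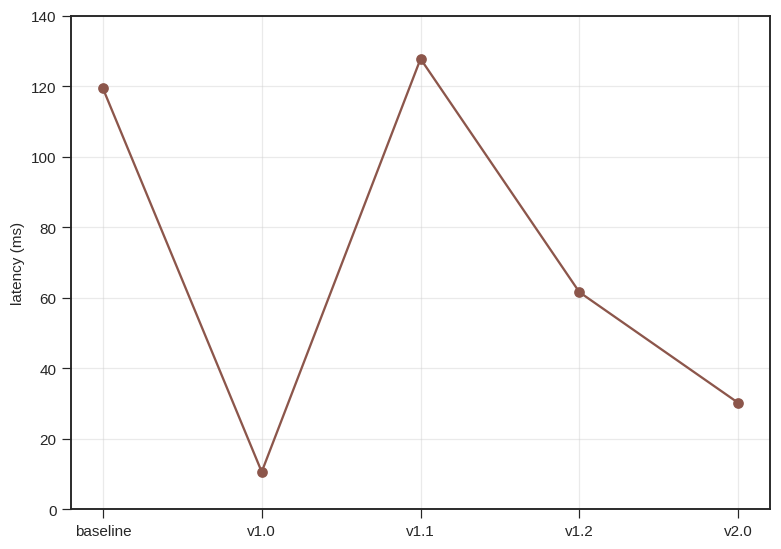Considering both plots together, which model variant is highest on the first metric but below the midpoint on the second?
v1.0

Chart 2 median latency (ms) ≈ 60; below-median model variants: v1.0, v2.0. Among those, v1.0 has the highest score (≈ 1).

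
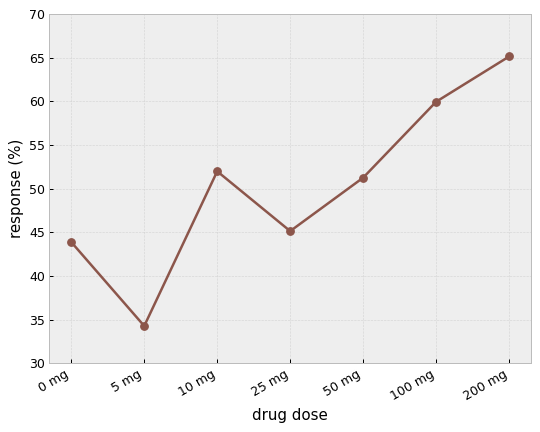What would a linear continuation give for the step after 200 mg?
Last three: 50, 60, 65 → slope ≈ 7.5/step → next ≈ 72.5.

≈ 72.5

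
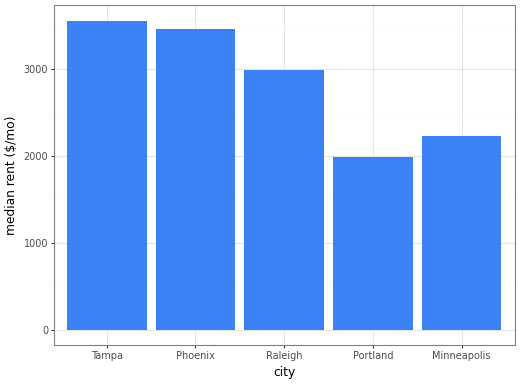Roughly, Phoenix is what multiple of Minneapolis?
≈ 1.75×

Phoenix ≈ 3500, Minneapolis ≈ 2000; 3500/2000 ≈ 1.75.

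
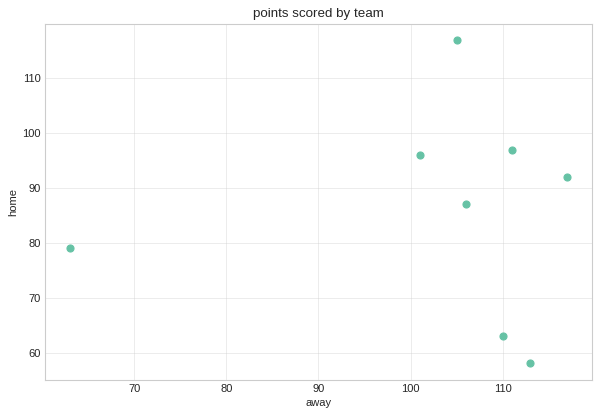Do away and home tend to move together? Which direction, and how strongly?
no clear correlation

Points are roughly uncorrelated; weak (|r| ≈ 0.0).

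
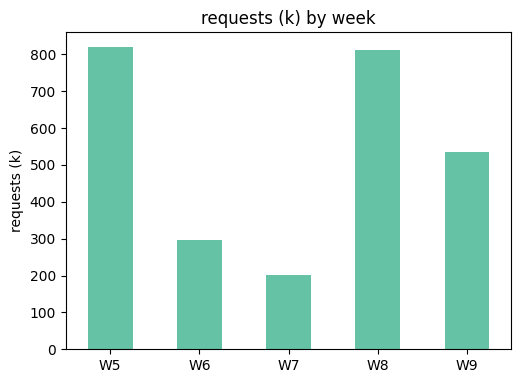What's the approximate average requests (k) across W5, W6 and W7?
≈ 433

(800 + 300 + 200) / 3 ≈ 433.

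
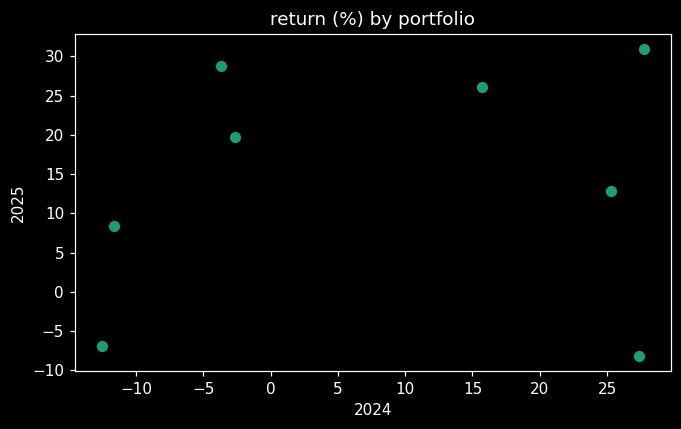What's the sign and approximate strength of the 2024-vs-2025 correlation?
Points are roughly uncorrelated; weak (|r| ≈ 0.2).

no clear correlation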